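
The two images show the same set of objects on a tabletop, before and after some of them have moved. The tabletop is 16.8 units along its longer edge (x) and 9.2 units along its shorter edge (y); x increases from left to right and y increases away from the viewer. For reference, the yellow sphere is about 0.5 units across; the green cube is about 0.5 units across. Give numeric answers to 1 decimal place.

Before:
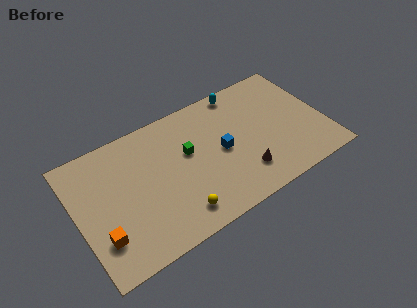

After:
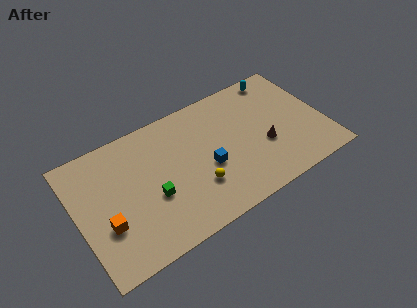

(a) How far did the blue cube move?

1.3

The blue cube was near (9.8, 4.5) before and (8.7, 3.8) after, so it travelled √(1.1² + 0.7²) ≈ 1.3 units.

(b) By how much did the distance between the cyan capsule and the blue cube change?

+3.0

They were about 4.2 units apart before and 7.2 after — 3.0 units further apart.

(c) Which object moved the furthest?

the green cube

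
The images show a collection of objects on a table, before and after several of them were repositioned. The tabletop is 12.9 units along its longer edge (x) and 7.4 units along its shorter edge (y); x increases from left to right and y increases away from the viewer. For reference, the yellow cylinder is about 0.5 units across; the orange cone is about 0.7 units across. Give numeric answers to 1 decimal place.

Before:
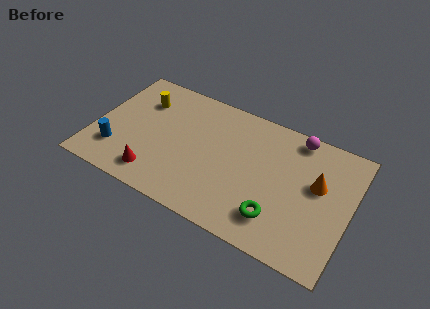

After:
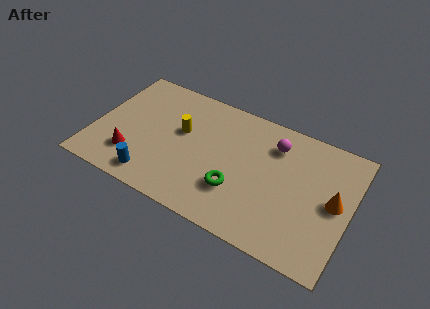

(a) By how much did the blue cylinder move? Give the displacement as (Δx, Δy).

(2.0, -0.8)

The blue cylinder started near (1.3, 1.9) and ended near (3.3, 1.1).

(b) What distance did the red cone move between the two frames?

1.4

The red cone moved from about (3.4, 1.3) to (2.1, 1.9), a distance of √(1.3² + 0.6²) ≈ 1.4.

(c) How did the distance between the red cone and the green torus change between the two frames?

-0.8

They were about 6.1 units apart before and 5.3 after — 0.8 units closer together.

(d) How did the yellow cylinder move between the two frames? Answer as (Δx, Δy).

(2.2, -1.0)

The yellow cylinder started near (2.1, 5.4) and ended near (4.3, 4.4).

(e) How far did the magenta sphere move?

1.3

The magenta sphere was near (9.9, 6.6) before and (8.9, 5.7) after, so it travelled √(1.0² + 0.9²) ≈ 1.3 units.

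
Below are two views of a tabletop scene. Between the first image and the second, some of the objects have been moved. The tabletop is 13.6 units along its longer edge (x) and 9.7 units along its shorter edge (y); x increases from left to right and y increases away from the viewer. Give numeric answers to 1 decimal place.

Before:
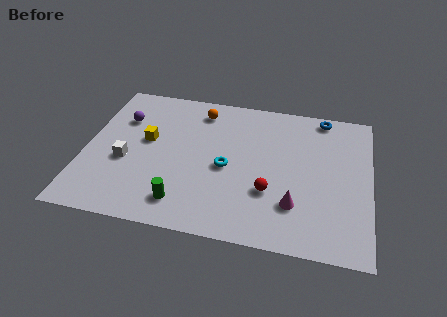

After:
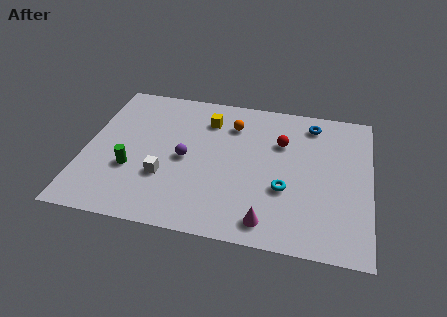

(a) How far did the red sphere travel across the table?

3.4

From (8.9, 3.2) to (9.3, 6.6), the red sphere covered √(0.4² + 3.4²) ≈ 3.4 units.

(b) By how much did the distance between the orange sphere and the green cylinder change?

-0.3

Before: roughly 6.4 units apart; after: 6.1. That's 0.3 units closer together.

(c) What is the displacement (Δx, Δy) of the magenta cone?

(-1.2, -1.3)

The magenta cone started near (10.1, 2.6) and ended near (8.9, 1.3).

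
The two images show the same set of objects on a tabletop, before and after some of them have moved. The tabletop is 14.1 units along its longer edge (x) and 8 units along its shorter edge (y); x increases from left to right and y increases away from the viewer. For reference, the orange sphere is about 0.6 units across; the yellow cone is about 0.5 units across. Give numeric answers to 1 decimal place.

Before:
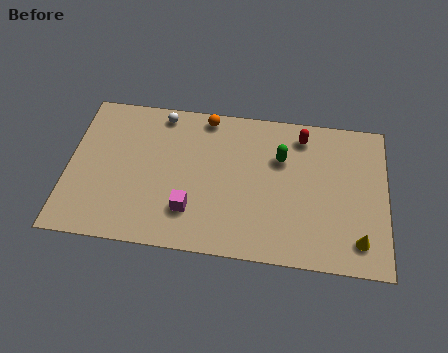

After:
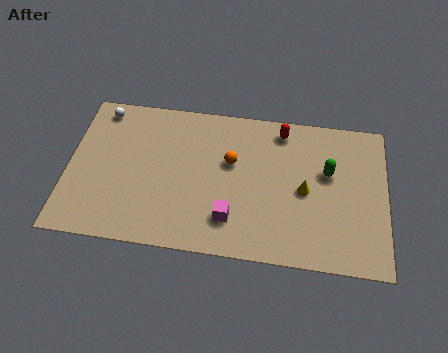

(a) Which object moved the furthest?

the yellow cone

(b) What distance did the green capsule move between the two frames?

2.2

The green capsule moved from about (9.4, 5.4) to (11.5, 4.9), a distance of √(2.1² + 0.5²) ≈ 2.2.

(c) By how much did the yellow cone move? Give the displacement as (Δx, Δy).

(-2.4, 2.3)

The yellow cone was at about (12.9, 1.5) and moved to about (10.5, 3.8).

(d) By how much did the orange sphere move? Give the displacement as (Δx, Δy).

(1.2, -2.3)

The orange sphere was at about (6.0, 7.2) and moved to about (7.2, 4.9).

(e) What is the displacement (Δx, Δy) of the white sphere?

(-2.7, -0.1)

The white sphere was at about (4.0, 7.1) and moved to about (1.3, 7.0).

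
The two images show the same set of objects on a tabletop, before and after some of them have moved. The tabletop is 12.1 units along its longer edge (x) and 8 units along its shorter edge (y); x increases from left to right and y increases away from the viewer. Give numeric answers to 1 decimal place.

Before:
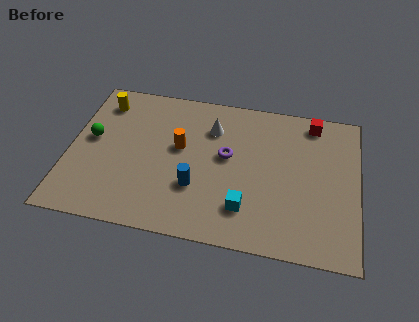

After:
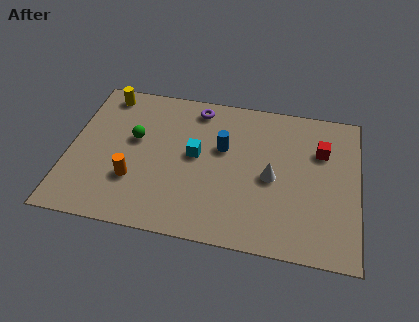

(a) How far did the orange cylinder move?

2.8

The orange cylinder moved from about (4.6, 4.6) to (2.8, 2.5), a distance of √(1.8² + 2.1²) ≈ 2.8.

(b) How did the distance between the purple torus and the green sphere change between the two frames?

-2.4

The distance was about 5.7 in the first image and 3.3 in the second, so they moved 2.4 units closer together.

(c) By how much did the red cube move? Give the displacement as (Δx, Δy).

(0.4, -1.5)

From the two frames, the red cube sits at roughly (10.1, 7.0) before and (10.5, 5.5) after.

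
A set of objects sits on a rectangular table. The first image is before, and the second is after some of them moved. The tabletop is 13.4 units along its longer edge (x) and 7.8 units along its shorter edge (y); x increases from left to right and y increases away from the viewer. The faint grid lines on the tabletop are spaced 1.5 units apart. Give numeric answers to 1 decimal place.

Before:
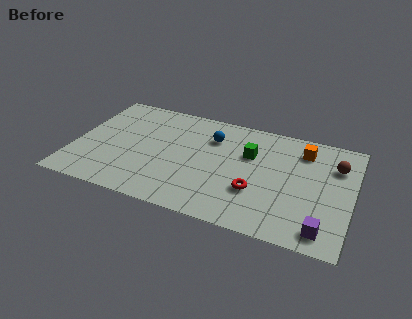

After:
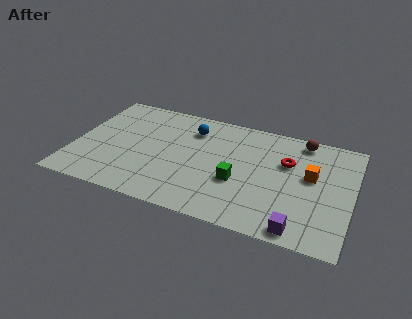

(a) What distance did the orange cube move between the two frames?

1.8

The orange cube moved from about (10.9, 6.2) to (11.4, 4.5), a distance of √(0.5² + 1.7²) ≈ 1.8.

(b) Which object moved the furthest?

the red torus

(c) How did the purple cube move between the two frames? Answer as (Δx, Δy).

(-1.1, -0.3)

From the two frames, the purple cube sits at roughly (12.2, 1.1) before and (11.1, 0.8) after.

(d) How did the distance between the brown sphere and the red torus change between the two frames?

-2.8

They were about 4.7 units apart before and 1.9 after — 2.8 units closer together.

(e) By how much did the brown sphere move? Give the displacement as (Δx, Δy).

(-1.7, 1.3)

The brown sphere was at about (12.5, 5.6) and moved to about (10.8, 6.9).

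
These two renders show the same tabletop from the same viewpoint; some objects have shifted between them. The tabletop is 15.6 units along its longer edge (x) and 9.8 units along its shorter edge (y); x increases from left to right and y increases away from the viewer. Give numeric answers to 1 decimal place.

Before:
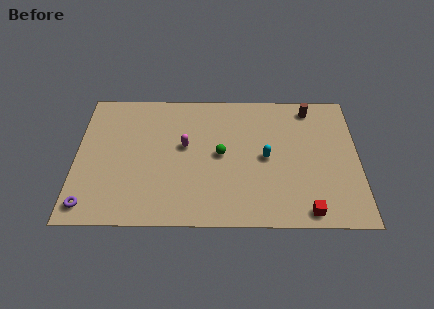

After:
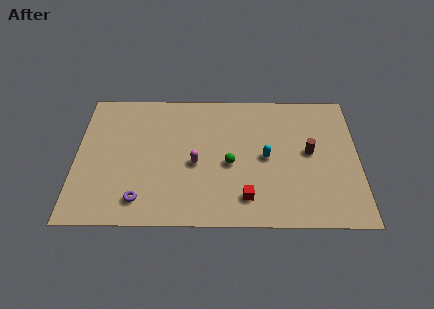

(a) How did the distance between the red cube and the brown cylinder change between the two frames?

-2.7

Before: roughly 7.5 units apart; after: 4.8. That's 2.7 units closer together.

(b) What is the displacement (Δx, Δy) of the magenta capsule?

(0.6, -1.3)

From the two frames, the magenta capsule sits at roughly (6.0, 5.6) before and (6.6, 4.3) after.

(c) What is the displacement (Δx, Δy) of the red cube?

(-3.3, 0.9)

The red cube was at about (12.7, 1.0) and moved to about (9.4, 1.9).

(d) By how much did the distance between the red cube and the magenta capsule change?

-4.4

They were about 8.1 units apart before and 3.7 after — 4.4 units closer together.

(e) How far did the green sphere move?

0.9

The green sphere was near (8.0, 5.0) before and (8.5, 4.3) after, so it travelled √(0.5² + 0.7²) ≈ 0.9 units.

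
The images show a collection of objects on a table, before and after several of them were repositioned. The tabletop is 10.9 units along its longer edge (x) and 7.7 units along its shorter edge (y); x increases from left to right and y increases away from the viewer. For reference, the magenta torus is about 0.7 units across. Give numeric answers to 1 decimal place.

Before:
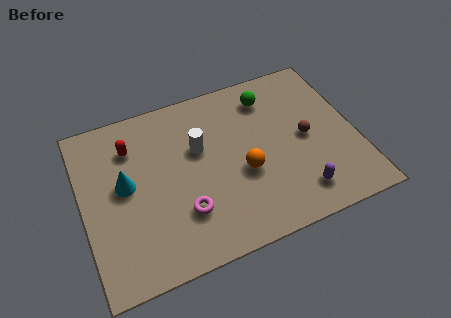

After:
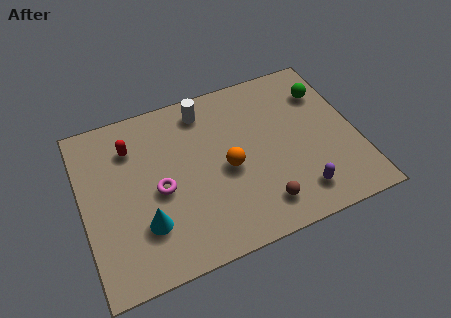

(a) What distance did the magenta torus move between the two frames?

1.5

The magenta torus moved from about (3.8, 2.2) to (3.0, 3.5), a distance of √(0.8² + 1.3²) ≈ 1.5.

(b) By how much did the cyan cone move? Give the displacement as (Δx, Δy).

(0.6, -2.0)

The cyan cone started near (1.7, 4.2) and ended near (2.3, 2.2).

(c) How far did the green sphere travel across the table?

2.3

The green sphere moved from about (7.7, 6.2) to (9.9, 5.7), a distance of √(2.2² + 0.5²) ≈ 2.3.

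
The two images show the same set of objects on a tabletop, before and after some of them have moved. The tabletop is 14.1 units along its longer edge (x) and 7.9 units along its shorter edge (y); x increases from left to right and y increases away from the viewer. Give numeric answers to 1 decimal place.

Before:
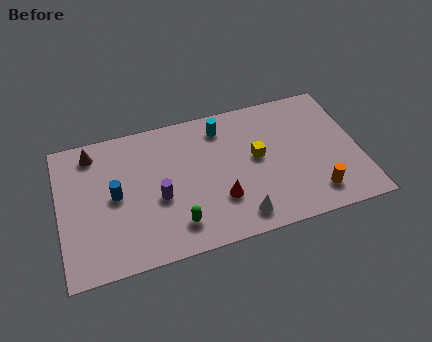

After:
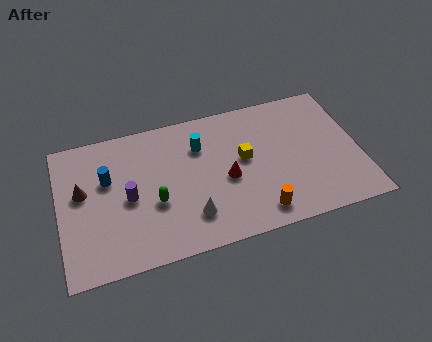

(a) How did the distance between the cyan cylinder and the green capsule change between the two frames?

-2.0

The distance was about 5.5 in the first image and 3.5 in the second, so they moved 2.0 units closer together.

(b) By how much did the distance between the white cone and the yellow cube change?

+0.4

They were about 3.3 units apart before and 3.7 after — 0.4 units further apart.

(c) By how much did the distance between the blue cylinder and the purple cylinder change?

-0.5

They were about 2.1 units apart before and 1.6 after — 0.5 units closer together.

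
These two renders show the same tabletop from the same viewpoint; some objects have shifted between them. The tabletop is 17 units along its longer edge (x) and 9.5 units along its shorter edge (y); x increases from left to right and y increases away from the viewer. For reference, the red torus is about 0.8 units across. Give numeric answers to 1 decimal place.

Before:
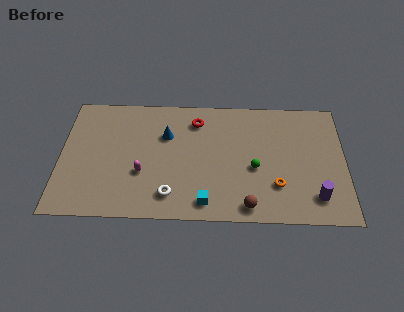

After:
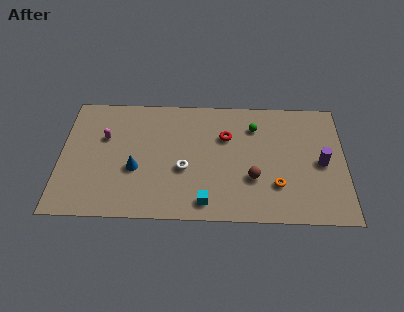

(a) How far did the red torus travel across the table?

2.2

The red torus was near (8.1, 7.6) before and (9.9, 6.4) after, so it travelled √(1.8² + 1.2²) ≈ 2.2 units.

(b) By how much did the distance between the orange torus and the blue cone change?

+0.9

They were about 7.6 units apart before and 8.5 after — 0.9 units further apart.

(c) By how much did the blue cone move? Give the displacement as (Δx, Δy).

(-1.8, -2.7)

The blue cone started near (6.3, 6.4) and ended near (4.5, 3.7).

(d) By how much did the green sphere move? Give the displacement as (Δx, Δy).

(0.0, 3.2)

The green sphere was at about (11.6, 4.0) and moved to about (11.6, 7.2).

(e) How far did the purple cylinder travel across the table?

2.6

From (15.2, 1.9) to (15.6, 4.5), the purple cylinder covered √(0.4² + 2.6²) ≈ 2.6 units.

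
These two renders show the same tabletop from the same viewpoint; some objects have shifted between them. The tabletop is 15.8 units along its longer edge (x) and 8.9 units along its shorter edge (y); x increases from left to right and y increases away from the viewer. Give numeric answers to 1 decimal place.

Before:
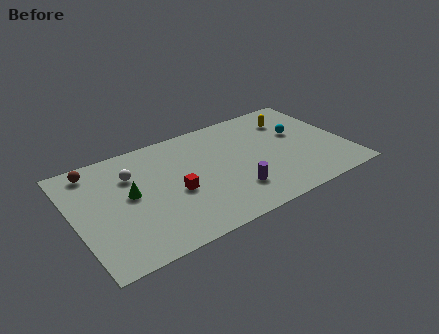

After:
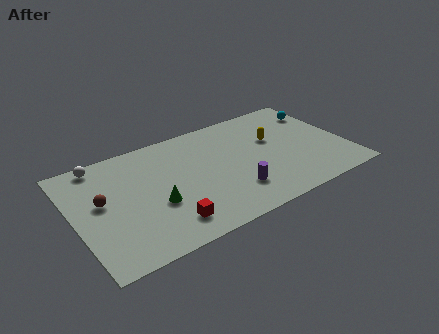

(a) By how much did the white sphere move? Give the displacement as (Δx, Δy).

(-1.6, 1.7)

From the two frames, the white sphere sits at roughly (3.5, 6.3) before and (1.9, 8.0) after.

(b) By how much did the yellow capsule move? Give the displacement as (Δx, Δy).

(-1.3, -1.3)

The yellow capsule started near (13.1, 6.8) and ended near (11.8, 5.5).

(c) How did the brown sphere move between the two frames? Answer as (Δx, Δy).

(0.1, -2.7)

The brown sphere started near (1.5, 7.7) and ended near (1.6, 5.0).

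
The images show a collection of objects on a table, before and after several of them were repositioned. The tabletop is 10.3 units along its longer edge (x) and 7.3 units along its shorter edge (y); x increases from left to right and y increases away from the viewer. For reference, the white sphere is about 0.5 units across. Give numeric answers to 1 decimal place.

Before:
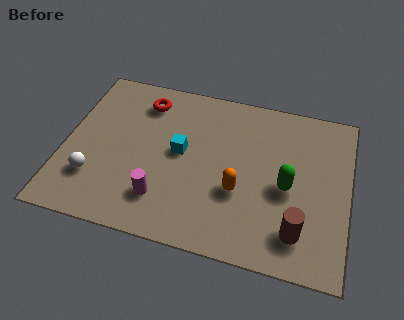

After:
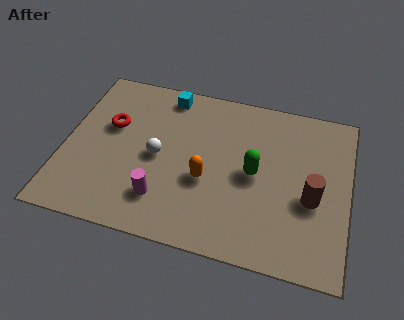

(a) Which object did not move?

the magenta cylinder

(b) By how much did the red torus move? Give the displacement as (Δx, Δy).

(-1.1, -1.4)

From the two frames, the red torus sits at roughly (2.7, 5.9) before and (1.6, 4.5) after.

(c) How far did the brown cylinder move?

1.6

From (8.6, 1.5) to (9.0, 3.0), the brown cylinder covered √(0.4² + 1.5²) ≈ 1.6 units.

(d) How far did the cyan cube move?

2.6

From (4.2, 3.9) to (3.5, 6.4), the cyan cube covered √(0.7² + 2.5²) ≈ 2.6 units.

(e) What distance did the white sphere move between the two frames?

2.7

The white sphere moved from about (1.2, 2.0) to (3.4, 3.5), a distance of √(2.2² + 1.5²) ≈ 2.7.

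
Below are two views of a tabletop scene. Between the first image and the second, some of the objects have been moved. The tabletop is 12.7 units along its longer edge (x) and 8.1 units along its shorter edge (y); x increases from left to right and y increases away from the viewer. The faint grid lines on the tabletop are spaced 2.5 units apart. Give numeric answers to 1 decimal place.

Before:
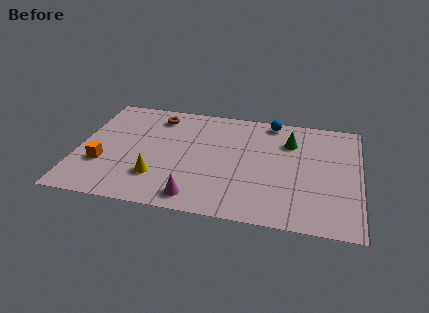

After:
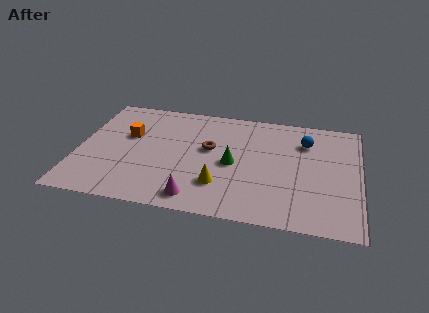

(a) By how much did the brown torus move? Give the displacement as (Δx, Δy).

(2.5, -2.0)

The brown torus was at about (3.4, 6.7) and moved to about (5.9, 4.7).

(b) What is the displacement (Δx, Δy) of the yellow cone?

(2.8, 0.0)

The yellow cone started near (3.7, 2.2) and ended near (6.5, 2.2).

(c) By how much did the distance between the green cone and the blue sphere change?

+2.2

The distance was about 1.7 in the first image and 3.9 in the second, so they moved 2.2 units further apart.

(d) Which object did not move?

the magenta cone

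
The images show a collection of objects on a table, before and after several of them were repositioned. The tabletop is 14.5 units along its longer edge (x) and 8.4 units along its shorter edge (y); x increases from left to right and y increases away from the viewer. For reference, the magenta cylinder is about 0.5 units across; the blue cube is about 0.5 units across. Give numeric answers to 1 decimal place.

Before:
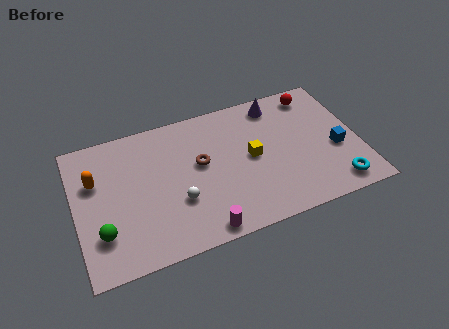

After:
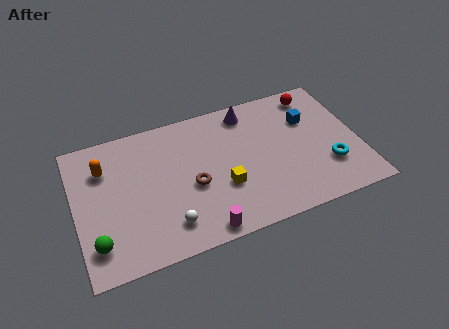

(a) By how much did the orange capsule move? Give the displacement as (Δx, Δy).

(0.5, 0.6)

From the two frames, the orange capsule sits at roughly (1.1, 5.5) before and (1.6, 6.1) after.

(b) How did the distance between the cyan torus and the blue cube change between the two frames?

+1.1

They were about 2.2 units apart before and 3.3 after — 1.1 units further apart.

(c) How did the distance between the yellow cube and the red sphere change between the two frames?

+2.1

Before: roughly 4.6 units apart; after: 6.7. That's 2.1 units further apart.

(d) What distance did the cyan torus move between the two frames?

1.3

From (13.0, 1.2) to (12.8, 2.5), the cyan torus covered √(0.2² + 1.3²) ≈ 1.3 units.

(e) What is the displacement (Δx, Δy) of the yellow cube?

(-1.6, -1.3)

From the two frames, the yellow cube sits at roughly (9.0, 4.3) before and (7.4, 3.0) after.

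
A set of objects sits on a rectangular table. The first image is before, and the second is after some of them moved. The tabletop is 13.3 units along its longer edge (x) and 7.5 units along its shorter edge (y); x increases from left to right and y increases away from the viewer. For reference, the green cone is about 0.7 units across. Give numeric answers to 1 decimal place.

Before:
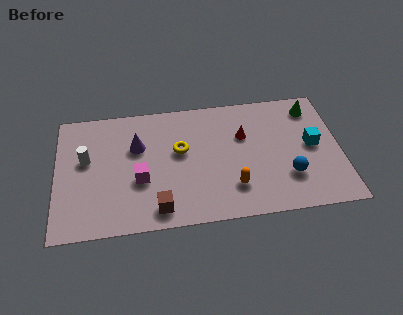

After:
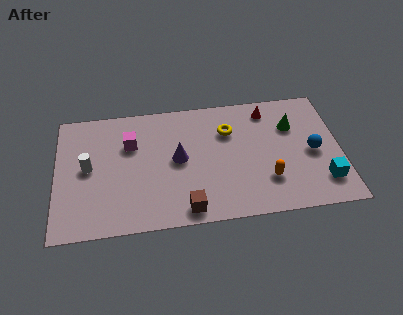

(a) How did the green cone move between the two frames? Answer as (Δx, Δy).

(-1.0, -1.0)

The green cone started near (12.1, 6.2) and ended near (11.1, 5.2).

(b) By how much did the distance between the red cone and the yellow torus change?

-0.9

Before: roughly 3.0 units apart; after: 2.1. That's 0.9 units closer together.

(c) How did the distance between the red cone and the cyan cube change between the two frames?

+1.8

They were about 3.4 units apart before and 5.2 after — 1.8 units further apart.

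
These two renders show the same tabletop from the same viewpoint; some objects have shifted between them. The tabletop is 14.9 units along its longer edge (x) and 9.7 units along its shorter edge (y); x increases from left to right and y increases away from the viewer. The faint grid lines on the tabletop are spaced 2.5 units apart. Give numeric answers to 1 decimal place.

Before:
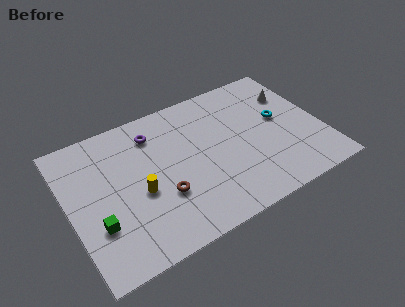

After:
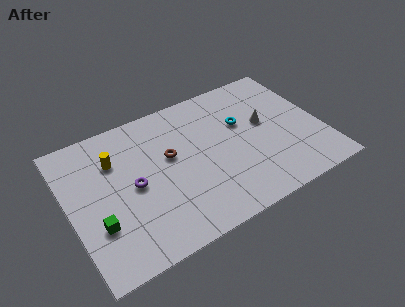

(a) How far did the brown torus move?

2.5

The brown torus was near (5.2, 3.3) before and (6.0, 5.7) after, so it travelled √(0.8² + 2.4²) ≈ 2.5 units.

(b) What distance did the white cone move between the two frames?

2.4

The white cone was near (13.6, 6.9) before and (11.7, 5.5) after, so it travelled √(1.9² + 1.4²) ≈ 2.4 units.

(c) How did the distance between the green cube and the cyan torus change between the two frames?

-1.9

Before: roughly 11.4 units apart; after: 9.5. That's 1.9 units closer together.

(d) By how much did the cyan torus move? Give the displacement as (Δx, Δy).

(-2.2, 0.7)

The cyan torus was at about (12.6, 5.4) and moved to about (10.4, 6.1).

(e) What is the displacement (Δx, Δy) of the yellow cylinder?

(-1.1, 2.8)

The yellow cylinder was at about (4.0, 4.1) and moved to about (2.9, 6.9).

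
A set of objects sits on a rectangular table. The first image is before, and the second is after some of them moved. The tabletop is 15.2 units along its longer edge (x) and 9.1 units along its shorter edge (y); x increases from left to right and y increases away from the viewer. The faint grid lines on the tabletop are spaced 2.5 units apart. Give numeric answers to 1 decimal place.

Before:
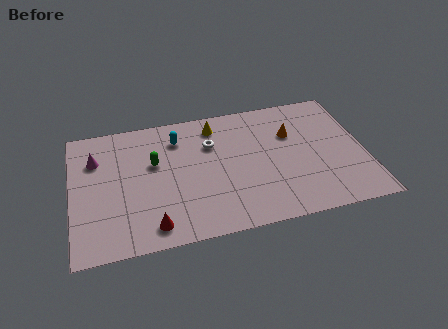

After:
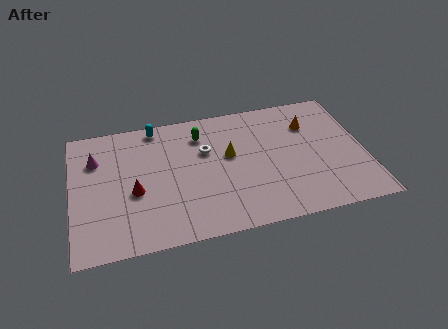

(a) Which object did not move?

the magenta cone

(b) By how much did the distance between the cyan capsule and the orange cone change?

+2.2

Before: roughly 6.0 units apart; after: 8.2. That's 2.2 units further apart.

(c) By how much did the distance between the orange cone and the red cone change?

+0.8

Before: roughly 8.9 units apart; after: 9.7. That's 0.8 units further apart.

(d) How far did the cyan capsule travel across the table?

1.6

The cyan capsule was near (5.6, 7.1) before and (4.5, 8.2) after, so it travelled √(1.1² + 1.1²) ≈ 1.6 units.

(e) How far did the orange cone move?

1.1

The orange cone moved from about (11.5, 6.1) to (12.5, 6.6), a distance of √(1.0² + 0.5²) ≈ 1.1.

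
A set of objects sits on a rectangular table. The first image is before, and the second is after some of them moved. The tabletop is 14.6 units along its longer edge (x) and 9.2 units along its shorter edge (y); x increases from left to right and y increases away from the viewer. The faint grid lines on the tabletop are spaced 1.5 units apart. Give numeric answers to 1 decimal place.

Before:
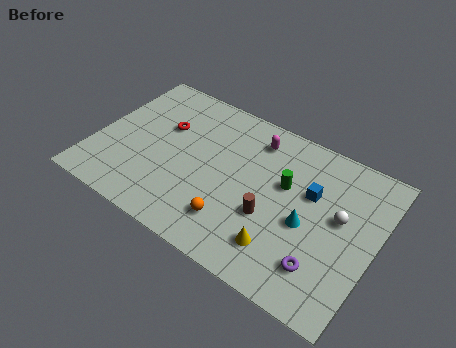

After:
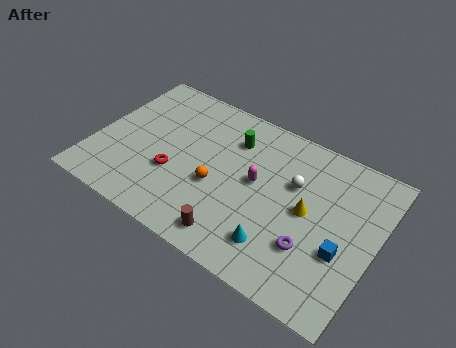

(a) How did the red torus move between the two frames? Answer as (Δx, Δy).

(1.0, -2.6)

The red torus was at about (3.3, 5.9) and moved to about (4.3, 3.3).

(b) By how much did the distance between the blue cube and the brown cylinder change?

+2.7

The distance was about 2.9 in the first image and 5.6 in the second, so they moved 2.7 units further apart.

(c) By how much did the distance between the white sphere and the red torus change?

-3.0

The distance was about 9.4 in the first image and 6.4 in the second, so they moved 3.0 units closer together.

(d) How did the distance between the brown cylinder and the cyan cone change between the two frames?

+0.3

The distance was about 1.9 in the first image and 2.2 in the second, so they moved 0.3 units further apart.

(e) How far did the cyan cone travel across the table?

2.3

From (11.2, 4.0) to (10.0, 2.0), the cyan cone covered √(1.2² + 2.0²) ≈ 2.3 units.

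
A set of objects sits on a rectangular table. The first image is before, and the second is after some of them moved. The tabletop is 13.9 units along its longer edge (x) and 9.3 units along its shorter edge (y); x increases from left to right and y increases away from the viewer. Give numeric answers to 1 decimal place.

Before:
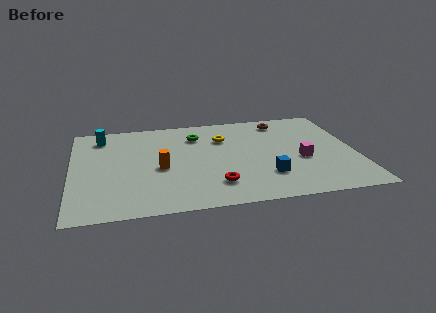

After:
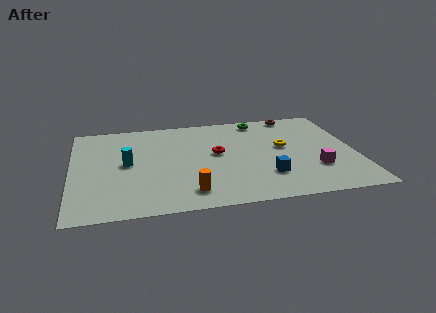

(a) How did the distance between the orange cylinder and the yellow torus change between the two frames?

+1.9

They were about 4.1 units apart before and 6.0 after — 1.9 units further apart.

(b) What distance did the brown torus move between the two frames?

0.9

From (10.5, 7.9) to (11.2, 8.5), the brown torus covered √(0.7² + 0.6²) ≈ 0.9 units.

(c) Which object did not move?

the blue cube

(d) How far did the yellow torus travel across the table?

3.2

From (7.5, 6.6) to (10.4, 5.2), the yellow torus covered √(2.9² + 1.4²) ≈ 3.2 units.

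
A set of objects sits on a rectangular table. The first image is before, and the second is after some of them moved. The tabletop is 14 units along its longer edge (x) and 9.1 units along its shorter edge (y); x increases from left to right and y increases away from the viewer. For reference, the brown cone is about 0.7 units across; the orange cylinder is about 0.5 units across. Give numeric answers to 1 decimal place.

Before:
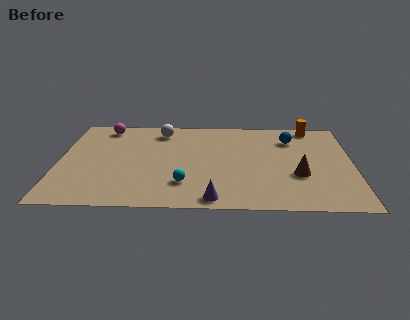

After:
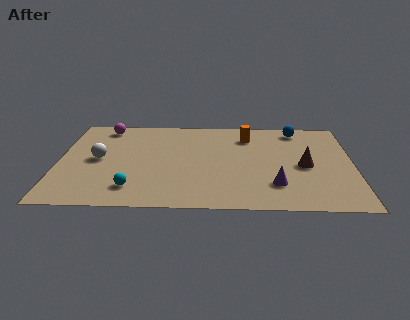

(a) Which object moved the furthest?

the white sphere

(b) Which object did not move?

the magenta sphere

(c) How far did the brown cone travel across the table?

0.9

The brown cone was near (11.4, 3.3) before and (11.7, 4.2) after, so it travelled √(0.3² + 0.9²) ≈ 0.9 units.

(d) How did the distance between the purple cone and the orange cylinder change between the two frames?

-3.7

The distance was about 8.7 in the first image and 5.0 in the second, so they moved 3.7 units closer together.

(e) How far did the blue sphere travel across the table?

1.0

The blue sphere was near (11.1, 6.9) before and (11.4, 7.9) after, so it travelled √(0.3² + 1.0²) ≈ 1.0 units.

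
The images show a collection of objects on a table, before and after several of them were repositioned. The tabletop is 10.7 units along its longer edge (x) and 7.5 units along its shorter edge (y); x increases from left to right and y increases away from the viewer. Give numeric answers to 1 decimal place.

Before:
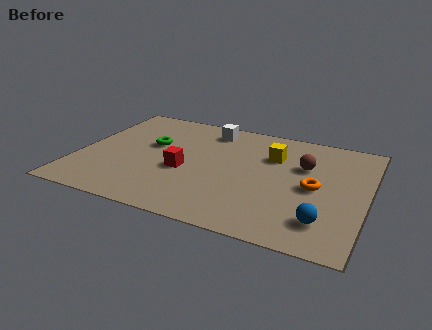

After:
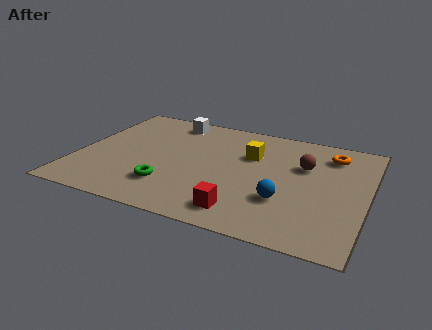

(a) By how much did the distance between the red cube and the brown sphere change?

-0.5

The distance was about 4.7 in the first image and 4.2 in the second, so they moved 0.5 units closer together.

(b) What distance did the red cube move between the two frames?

3.1

The red cube moved from about (4.0, 3.1) to (6.4, 1.2), a distance of √(2.4² + 1.9²) ≈ 3.1.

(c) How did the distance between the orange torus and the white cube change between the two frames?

+1.1

The distance was about 5.0 in the first image and 6.1 in the second, so they moved 1.1 units further apart.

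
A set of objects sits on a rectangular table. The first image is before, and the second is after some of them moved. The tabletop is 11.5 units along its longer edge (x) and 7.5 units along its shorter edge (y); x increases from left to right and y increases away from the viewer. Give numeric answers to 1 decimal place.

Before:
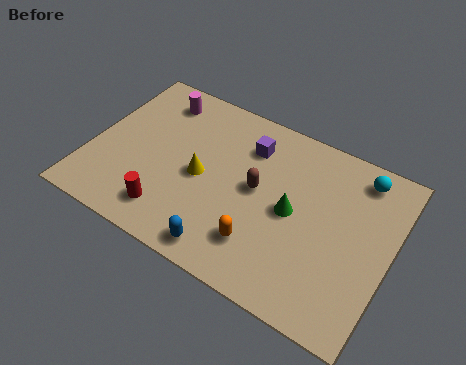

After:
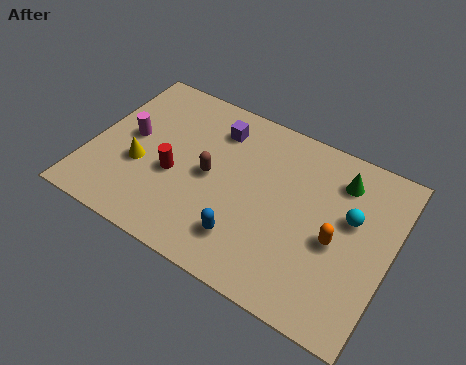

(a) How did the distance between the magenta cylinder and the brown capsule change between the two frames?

-1.6

The distance was about 4.8 in the first image and 3.2 in the second, so they moved 1.6 units closer together.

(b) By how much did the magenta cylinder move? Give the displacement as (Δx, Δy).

(-0.7, -2.2)

From the two frames, the magenta cylinder sits at roughly (2.1, 6.2) before and (1.4, 4.0) after.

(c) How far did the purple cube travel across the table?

1.3

From (5.8, 5.7) to (4.5, 5.9), the purple cube covered √(1.3² + 0.2²) ≈ 1.3 units.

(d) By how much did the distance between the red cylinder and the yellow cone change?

-1.0

The distance was about 2.3 in the first image and 1.3 in the second, so they moved 1.0 units closer together.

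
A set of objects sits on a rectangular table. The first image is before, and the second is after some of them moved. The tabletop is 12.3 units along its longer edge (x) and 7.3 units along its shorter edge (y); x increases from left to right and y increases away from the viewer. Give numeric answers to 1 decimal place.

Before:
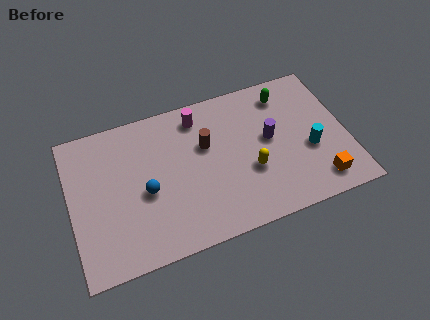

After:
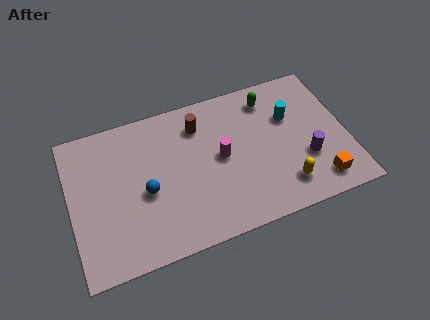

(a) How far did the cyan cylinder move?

2.0

From (10.6, 2.9) to (9.9, 4.8), the cyan cylinder covered √(0.7² + 1.9²) ≈ 2.0 units.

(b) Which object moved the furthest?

the magenta cylinder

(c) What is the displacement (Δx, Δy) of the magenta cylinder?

(0.8, -2.3)

The magenta cylinder started near (5.9, 6.1) and ended near (6.7, 3.8).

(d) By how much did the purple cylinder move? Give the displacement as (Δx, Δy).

(1.5, -1.5)

The purple cylinder was at about (8.9, 4.0) and moved to about (10.4, 2.5).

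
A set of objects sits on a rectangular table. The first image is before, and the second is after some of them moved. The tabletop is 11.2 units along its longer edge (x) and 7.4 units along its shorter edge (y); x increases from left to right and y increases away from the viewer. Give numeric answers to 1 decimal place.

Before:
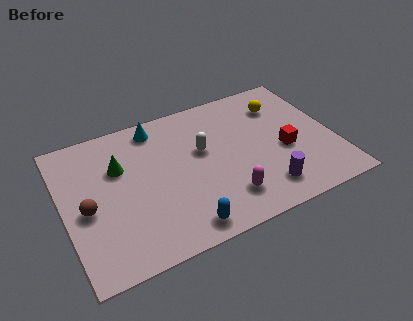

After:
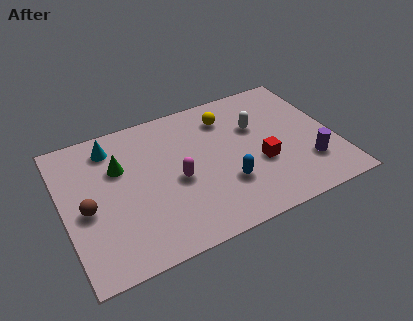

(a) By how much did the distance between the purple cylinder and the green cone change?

+1.4

They were about 6.6 units apart before and 8.0 after — 1.4 units further apart.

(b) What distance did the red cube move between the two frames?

1.1

The red cube moved from about (9.1, 3.1) to (8.0, 2.8), a distance of √(1.1² + 0.3²) ≈ 1.1.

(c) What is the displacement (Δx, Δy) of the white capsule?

(2.3, 0.4)

The white capsule started near (5.8, 4.4) and ended near (8.1, 4.8).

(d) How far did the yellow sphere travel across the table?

2.3

From (9.3, 5.6) to (7.0, 5.8), the yellow sphere covered √(2.3² + 0.2²) ≈ 2.3 units.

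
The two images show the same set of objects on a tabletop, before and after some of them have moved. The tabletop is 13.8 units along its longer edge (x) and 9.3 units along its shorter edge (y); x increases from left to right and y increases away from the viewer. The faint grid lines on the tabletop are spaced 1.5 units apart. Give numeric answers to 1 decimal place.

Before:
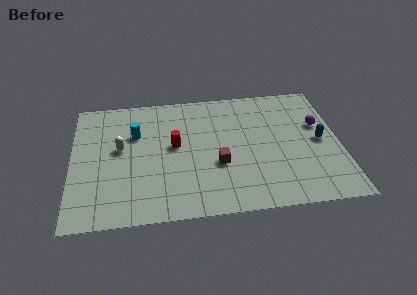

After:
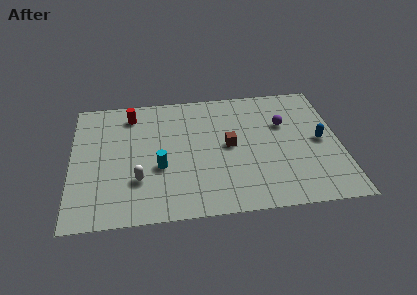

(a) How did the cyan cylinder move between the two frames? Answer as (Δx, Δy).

(1.2, -2.6)

The cyan cylinder was at about (3.3, 6.2) and moved to about (4.5, 3.6).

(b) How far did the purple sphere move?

1.8

The purple sphere moved from about (12.8, 5.8) to (11.0, 6.1), a distance of √(1.8² + 0.3²) ≈ 1.8.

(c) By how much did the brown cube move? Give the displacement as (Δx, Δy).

(0.6, 1.3)

The brown cube was at about (7.5, 3.5) and moved to about (8.1, 4.8).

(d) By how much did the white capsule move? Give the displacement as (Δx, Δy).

(0.9, -2.4)

The white capsule was at about (2.5, 5.2) and moved to about (3.4, 2.8).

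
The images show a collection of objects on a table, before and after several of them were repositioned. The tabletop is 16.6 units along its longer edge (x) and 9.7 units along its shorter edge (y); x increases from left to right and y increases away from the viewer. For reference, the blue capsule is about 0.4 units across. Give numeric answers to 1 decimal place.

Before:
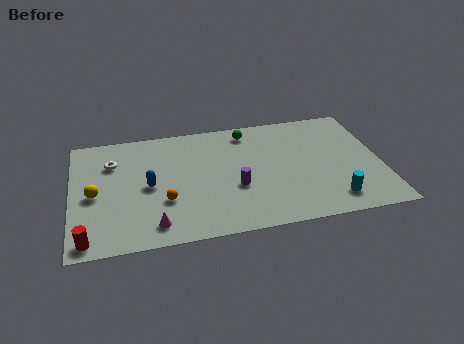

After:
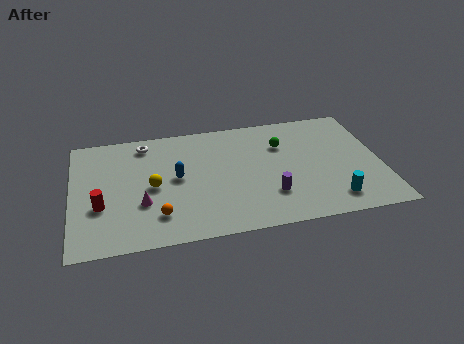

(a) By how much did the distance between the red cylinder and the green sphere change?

-1.0

They were about 11.4 units apart before and 10.4 after — 1.0 units closer together.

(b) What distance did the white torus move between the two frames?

2.2

The white torus was near (2.2, 7.0) before and (4.0, 8.3) after, so it travelled √(1.8² + 1.3²) ≈ 2.2 units.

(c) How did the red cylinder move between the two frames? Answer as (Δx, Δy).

(0.7, 2.5)

The red cylinder was at about (0.8, 1.0) and moved to about (1.5, 3.5).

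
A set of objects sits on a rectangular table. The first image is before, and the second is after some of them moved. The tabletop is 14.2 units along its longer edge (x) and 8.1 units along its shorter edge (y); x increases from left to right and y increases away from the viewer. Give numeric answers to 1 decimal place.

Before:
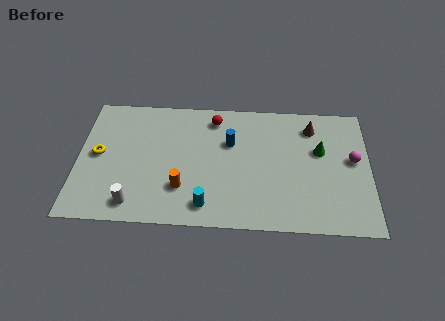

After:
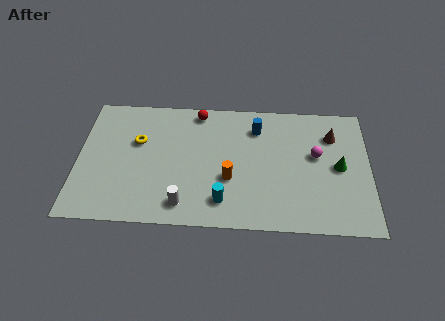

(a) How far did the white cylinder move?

2.4

The white cylinder was near (2.8, 1.2) before and (5.2, 1.3) after, so it travelled √(2.4² + 0.1²) ≈ 2.4 units.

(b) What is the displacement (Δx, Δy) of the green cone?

(0.9, -1.0)

The green cone was at about (11.8, 5.0) and moved to about (12.7, 4.0).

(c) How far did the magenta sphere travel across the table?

1.8

The magenta sphere was near (13.4, 4.5) before and (11.6, 4.7) after, so it travelled √(1.8² + 0.2²) ≈ 1.8 units.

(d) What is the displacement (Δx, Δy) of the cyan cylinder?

(0.8, 0.3)

The cyan cylinder was at about (6.3, 1.3) and moved to about (7.1, 1.6).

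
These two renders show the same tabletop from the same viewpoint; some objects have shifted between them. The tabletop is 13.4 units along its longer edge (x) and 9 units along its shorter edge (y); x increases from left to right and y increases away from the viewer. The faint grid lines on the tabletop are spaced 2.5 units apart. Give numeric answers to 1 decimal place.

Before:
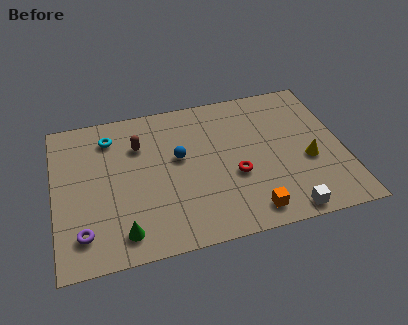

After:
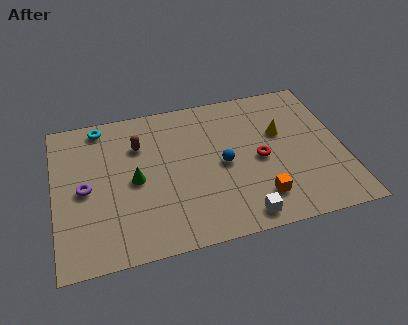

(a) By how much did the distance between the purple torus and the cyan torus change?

-1.8

Before: roughly 5.6 units apart; after: 3.8. That's 1.8 units closer together.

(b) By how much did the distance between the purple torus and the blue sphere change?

+0.7

Before: roughly 5.7 units apart; after: 6.4. That's 0.7 units further apart.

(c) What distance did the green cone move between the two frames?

3.0

The green cone was near (3.0, 1.4) before and (3.7, 4.3) after, so it travelled √(0.7² + 2.9²) ≈ 3.0 units.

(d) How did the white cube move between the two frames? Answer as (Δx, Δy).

(-2.0, 0.2)

The white cube was at about (10.4, 0.8) and moved to about (8.4, 1.0).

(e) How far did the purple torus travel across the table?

2.5

The purple torus was near (1.2, 1.8) before and (1.4, 4.3) after, so it travelled √(0.2² + 2.5²) ≈ 2.5 units.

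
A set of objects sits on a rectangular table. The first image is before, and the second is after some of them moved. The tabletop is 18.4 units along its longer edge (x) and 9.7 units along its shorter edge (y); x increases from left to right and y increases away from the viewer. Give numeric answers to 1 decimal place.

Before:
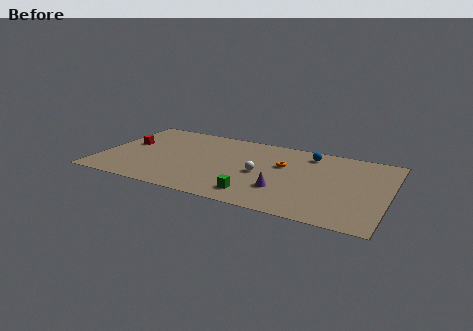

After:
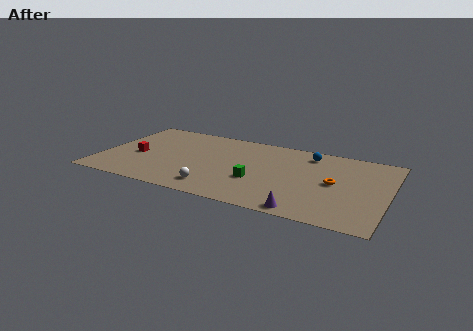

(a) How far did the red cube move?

1.6

From (1.5, 5.6) to (2.3, 4.2), the red cube covered √(0.8² + 1.4²) ≈ 1.6 units.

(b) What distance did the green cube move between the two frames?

1.8

The green cube moved from about (10.3, 1.7) to (10.2, 3.5), a distance of √(0.1² + 1.8²) ≈ 1.8.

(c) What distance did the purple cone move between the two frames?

2.6

The purple cone moved from about (11.9, 2.9) to (13.5, 0.9), a distance of √(1.6² + 2.0²) ≈ 2.6.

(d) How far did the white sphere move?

3.8

The white sphere was near (10.3, 4.5) before and (7.7, 1.7) after, so it travelled √(2.6² + 2.8²) ≈ 3.8 units.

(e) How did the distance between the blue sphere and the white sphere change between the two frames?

+3.8

Before: roughly 4.6 units apart; after: 8.4. That's 3.8 units further apart.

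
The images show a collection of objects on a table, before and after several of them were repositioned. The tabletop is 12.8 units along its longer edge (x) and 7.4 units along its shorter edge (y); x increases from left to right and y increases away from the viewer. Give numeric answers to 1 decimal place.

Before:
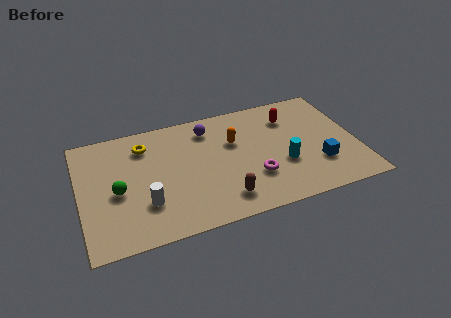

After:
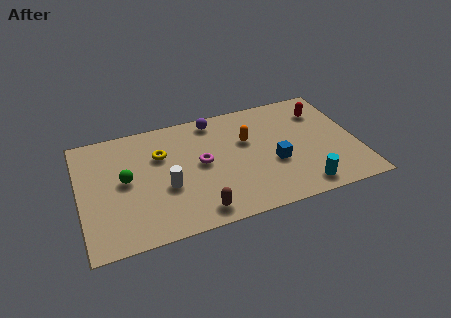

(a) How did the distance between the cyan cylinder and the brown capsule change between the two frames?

+1.6

The distance was about 3.2 in the first image and 4.8 in the second, so they moved 1.6 units further apart.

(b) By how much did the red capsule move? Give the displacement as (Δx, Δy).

(1.5, 0.0)

The red capsule was at about (9.9, 5.6) and moved to about (11.4, 5.6).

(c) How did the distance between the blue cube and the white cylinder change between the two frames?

-3.0

They were about 8.0 units apart before and 5.0 after — 3.0 units closer together.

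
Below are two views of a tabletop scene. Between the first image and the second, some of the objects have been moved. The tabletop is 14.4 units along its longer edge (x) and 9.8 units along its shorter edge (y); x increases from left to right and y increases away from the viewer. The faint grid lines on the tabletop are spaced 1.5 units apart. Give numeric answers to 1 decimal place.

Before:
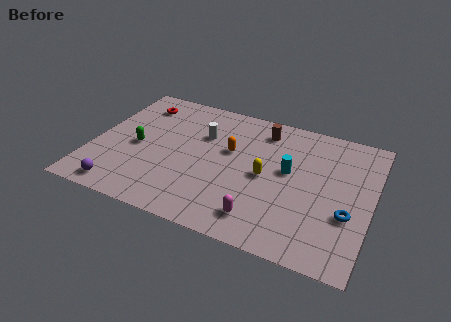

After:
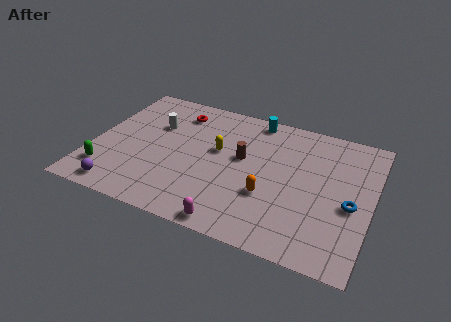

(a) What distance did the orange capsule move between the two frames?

3.4

The orange capsule was near (7.0, 5.9) before and (9.3, 3.4) after, so it travelled √(2.3² + 2.5²) ≈ 3.4 units.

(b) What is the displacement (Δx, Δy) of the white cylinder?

(-2.5, -0.1)

The white cylinder was at about (5.5, 6.6) and moved to about (3.0, 6.5).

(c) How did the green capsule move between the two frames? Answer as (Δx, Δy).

(-1.3, -2.4)

From the two frames, the green capsule sits at roughly (2.3, 4.5) before and (1.0, 2.1) after.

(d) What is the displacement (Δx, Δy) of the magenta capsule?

(-1.3, -0.9)

The magenta capsule was at about (9.1, 1.7) and moved to about (7.8, 0.8).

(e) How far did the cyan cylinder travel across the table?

3.9

From (10.1, 5.5) to (8.0, 8.8), the cyan cylinder covered √(2.1² + 3.3²) ≈ 3.9 units.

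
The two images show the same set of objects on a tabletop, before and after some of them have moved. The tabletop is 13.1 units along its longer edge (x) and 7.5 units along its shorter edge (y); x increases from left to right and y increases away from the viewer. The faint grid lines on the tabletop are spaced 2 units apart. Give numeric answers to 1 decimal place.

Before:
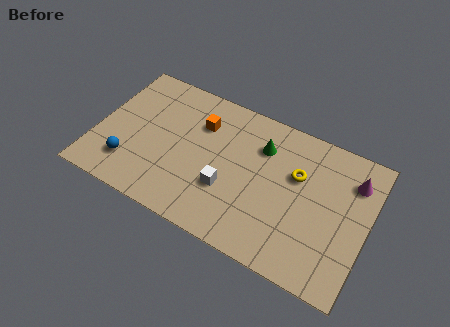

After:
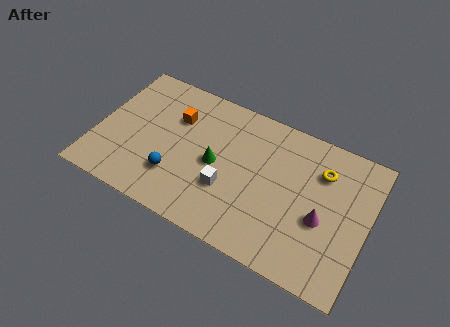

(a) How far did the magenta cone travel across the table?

2.9

From (12.2, 5.7) to (11.0, 3.1), the magenta cone covered √(1.2² + 2.6²) ≈ 2.9 units.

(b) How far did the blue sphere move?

2.2

The blue sphere moved from about (1.8, 1.8) to (4.0, 2.1), a distance of √(2.2² + 0.3²) ≈ 2.2.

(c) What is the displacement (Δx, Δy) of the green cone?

(-2.0, -1.9)

The green cone started near (7.8, 5.5) and ended near (5.8, 3.6).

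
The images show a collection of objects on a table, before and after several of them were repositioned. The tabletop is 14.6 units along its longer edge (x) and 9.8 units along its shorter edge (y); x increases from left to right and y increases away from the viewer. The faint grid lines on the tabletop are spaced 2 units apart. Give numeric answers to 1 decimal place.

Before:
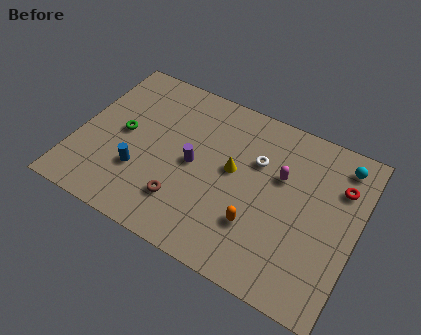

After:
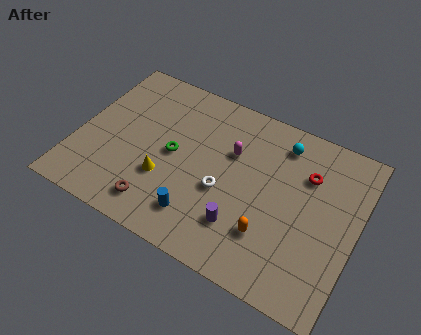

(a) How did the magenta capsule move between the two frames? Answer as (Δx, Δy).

(-2.6, 0.2)

From the two frames, the magenta capsule sits at roughly (10.5, 6.2) before and (7.9, 6.4) after.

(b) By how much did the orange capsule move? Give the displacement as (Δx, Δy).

(0.7, -0.2)

From the two frames, the orange capsule sits at roughly (9.7, 2.9) before and (10.4, 2.7) after.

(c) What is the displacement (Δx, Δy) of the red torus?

(-1.7, -0.1)

The red torus was at about (13.5, 7.0) and moved to about (11.8, 6.9).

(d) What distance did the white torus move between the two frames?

2.9

The white torus was near (9.2, 6.5) before and (7.8, 4.0) after, so it travelled √(1.4² + 2.5²) ≈ 2.9 units.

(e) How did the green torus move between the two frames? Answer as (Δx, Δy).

(2.7, -0.1)

From the two frames, the green torus sits at roughly (2.3, 5.0) before and (5.0, 4.9) after.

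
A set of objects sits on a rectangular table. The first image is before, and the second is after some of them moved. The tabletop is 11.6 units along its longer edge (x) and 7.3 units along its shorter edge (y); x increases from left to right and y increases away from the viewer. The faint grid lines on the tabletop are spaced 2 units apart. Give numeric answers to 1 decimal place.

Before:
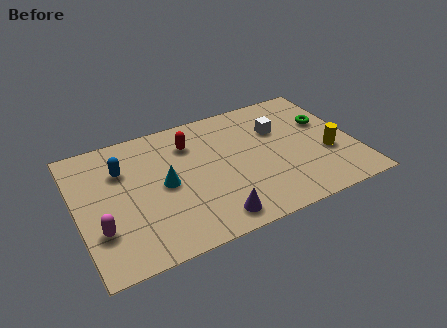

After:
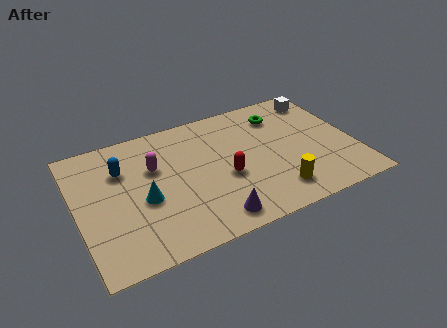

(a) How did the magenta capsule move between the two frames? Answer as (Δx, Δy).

(2.5, 2.5)

The magenta capsule was at about (0.8, 2.2) and moved to about (3.3, 4.7).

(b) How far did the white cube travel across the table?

2.3

The white cube was near (8.6, 4.9) before and (10.6, 6.1) after, so it travelled √(2.0² + 1.2²) ≈ 2.3 units.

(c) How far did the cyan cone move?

1.0

The cyan cone was near (3.6, 3.6) before and (2.7, 3.1) after, so it travelled √(0.9² + 0.5²) ≈ 1.0 units.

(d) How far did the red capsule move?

2.8

The red capsule was near (4.9, 5.5) before and (6.1, 3.0) after, so it travelled √(1.2² + 2.5²) ≈ 2.8 units.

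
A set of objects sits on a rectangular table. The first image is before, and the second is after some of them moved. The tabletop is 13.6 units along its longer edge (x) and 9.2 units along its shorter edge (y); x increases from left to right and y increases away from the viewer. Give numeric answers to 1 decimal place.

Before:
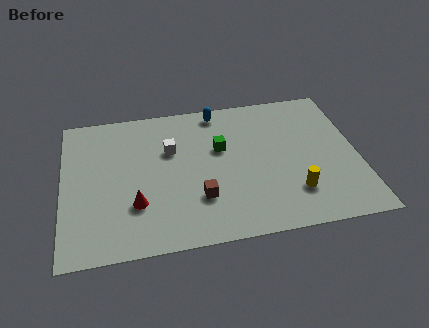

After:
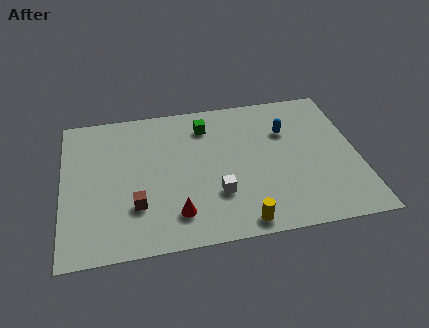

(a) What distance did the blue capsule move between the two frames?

3.6

The blue capsule was near (7.3, 8.2) before and (10.4, 6.3) after, so it travelled √(3.1² + 1.9²) ≈ 3.6 units.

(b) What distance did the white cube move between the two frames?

3.8

The white cube was near (5.0, 6.0) before and (7.0, 2.8) after, so it travelled √(2.0² + 3.2²) ≈ 3.8 units.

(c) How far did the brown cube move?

2.9

The brown cube moved from about (6.2, 2.7) to (3.3, 2.7), a distance of √(2.9² + 0.0²) ≈ 2.9.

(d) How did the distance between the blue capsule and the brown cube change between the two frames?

+2.4

They were about 5.6 units apart before and 8.0 after — 2.4 units further apart.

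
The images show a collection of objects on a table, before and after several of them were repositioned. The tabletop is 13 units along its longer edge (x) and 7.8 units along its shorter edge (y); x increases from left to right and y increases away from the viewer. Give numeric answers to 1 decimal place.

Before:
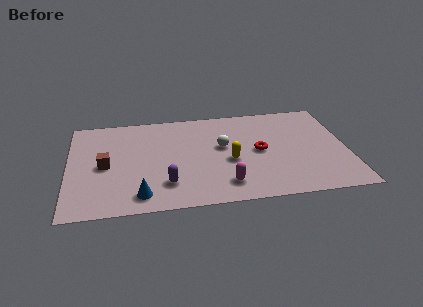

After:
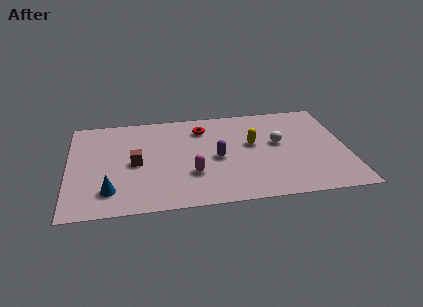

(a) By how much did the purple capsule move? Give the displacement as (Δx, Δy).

(2.4, 1.7)

From the two frames, the purple capsule sits at roughly (4.5, 1.9) before and (6.9, 3.6) after.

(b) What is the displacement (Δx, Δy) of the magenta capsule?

(-1.5, 1.0)

The magenta capsule started near (7.2, 1.5) and ended near (5.7, 2.5).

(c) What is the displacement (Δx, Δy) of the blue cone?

(-1.4, 0.5)

The blue cone started near (3.3, 1.2) and ended near (1.9, 1.7).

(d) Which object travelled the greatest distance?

the red torus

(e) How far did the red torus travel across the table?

3.4

The red torus moved from about (8.9, 3.9) to (6.3, 6.1), a distance of √(2.6² + 2.2²) ≈ 3.4.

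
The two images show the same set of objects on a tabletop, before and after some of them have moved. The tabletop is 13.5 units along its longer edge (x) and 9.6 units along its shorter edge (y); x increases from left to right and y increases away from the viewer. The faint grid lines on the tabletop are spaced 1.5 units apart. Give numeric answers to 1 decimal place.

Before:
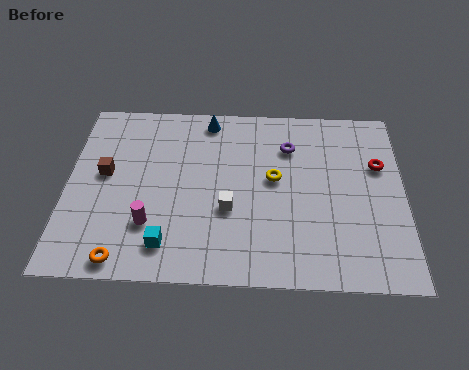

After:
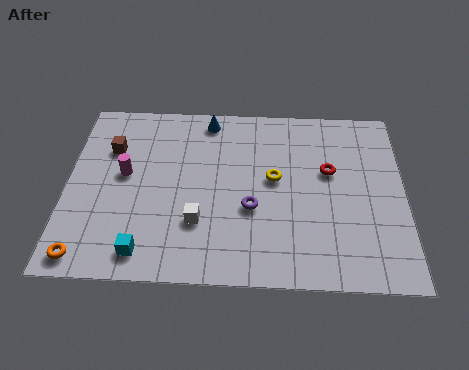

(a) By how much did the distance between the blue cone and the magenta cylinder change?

-1.6

Before: roughly 6.2 units apart; after: 4.6. That's 1.6 units closer together.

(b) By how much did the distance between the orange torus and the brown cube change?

+1.3

The distance was about 4.5 in the first image and 5.8 in the second, so they moved 1.3 units further apart.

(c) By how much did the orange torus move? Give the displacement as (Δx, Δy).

(-1.5, 0.1)

The orange torus started near (2.4, 0.9) and ended near (0.9, 1.0).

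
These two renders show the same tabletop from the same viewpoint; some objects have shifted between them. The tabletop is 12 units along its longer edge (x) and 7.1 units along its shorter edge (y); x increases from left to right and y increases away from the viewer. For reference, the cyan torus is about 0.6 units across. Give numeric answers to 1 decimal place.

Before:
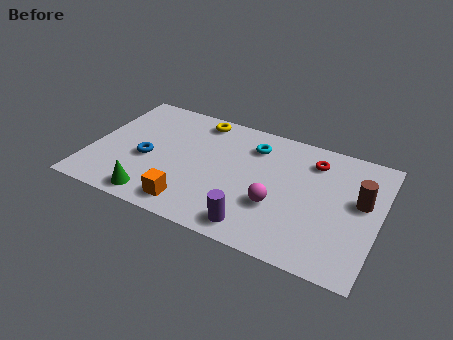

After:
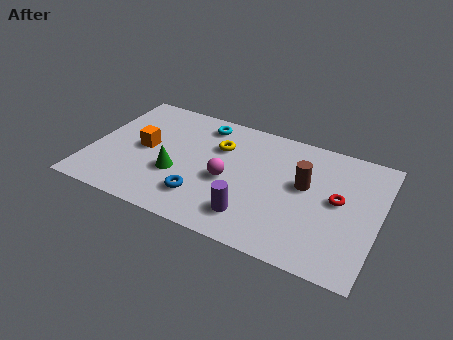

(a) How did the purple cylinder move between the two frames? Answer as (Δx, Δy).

(-0.2, 0.5)

The purple cylinder was at about (7.2, 1.0) and moved to about (7.0, 1.5).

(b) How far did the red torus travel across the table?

2.2

The red torus was near (9.1, 5.6) before and (10.3, 3.8) after, so it travelled √(1.2² + 1.8²) ≈ 2.2 units.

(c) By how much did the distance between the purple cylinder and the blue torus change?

-3.1

The distance was about 5.2 in the first image and 2.1 in the second, so they moved 3.1 units closer together.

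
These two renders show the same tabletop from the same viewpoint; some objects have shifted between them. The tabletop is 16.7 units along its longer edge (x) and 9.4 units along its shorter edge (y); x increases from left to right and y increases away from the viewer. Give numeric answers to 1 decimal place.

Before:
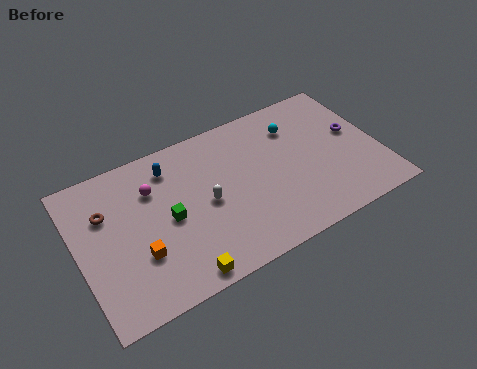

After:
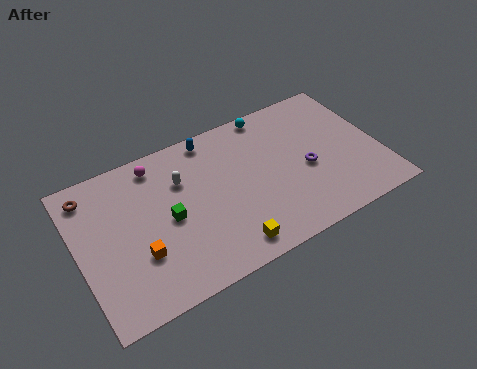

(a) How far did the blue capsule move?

2.5

From (5.4, 7.6) to (7.8, 8.4), the blue capsule covered √(2.4² + 0.8²) ≈ 2.5 units.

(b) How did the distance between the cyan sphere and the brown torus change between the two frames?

-0.5

The distance was about 10.7 in the first image and 10.2 in the second, so they moved 0.5 units closer together.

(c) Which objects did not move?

the orange cube and the green cube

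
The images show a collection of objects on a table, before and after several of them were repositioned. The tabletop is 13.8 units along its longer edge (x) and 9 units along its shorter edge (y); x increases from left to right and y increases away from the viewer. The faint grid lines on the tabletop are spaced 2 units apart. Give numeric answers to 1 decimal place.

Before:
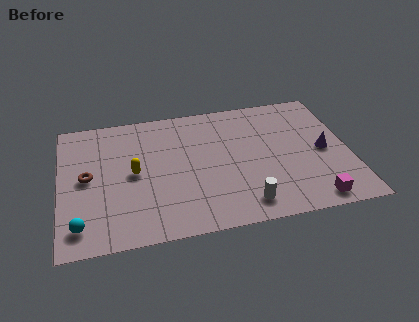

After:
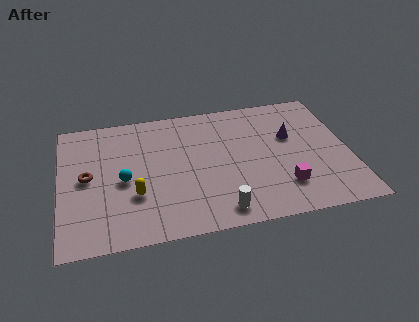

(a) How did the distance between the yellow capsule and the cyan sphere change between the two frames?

-2.8

The distance was about 4.0 in the first image and 1.2 in the second, so they moved 2.8 units closer together.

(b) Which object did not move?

the brown torus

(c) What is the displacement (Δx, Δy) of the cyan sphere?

(2.1, 2.6)

The cyan sphere was at about (0.9, 1.5) and moved to about (3.0, 4.1).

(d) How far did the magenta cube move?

1.8

The magenta cube was near (11.8, 1.0) before and (10.5, 2.2) after, so it travelled √(1.3² + 1.2²) ≈ 1.8 units.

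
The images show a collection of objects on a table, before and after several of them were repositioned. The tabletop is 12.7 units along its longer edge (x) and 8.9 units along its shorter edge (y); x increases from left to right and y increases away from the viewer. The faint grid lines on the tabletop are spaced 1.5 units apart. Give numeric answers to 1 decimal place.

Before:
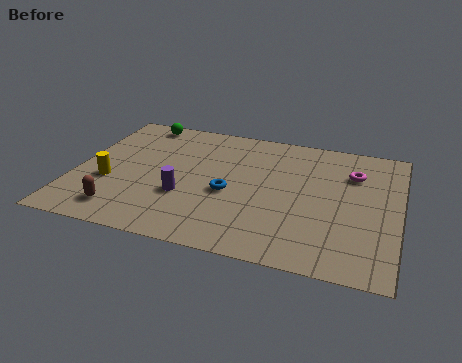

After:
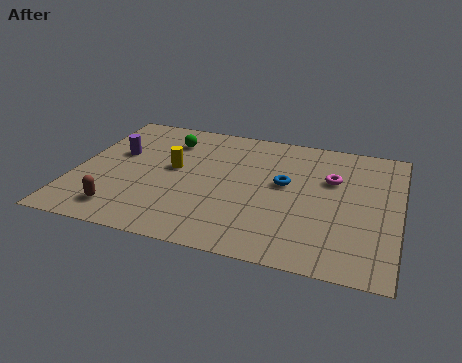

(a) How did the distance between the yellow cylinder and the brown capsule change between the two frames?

+1.9

They were about 1.9 units apart before and 3.8 after — 1.9 units further apart.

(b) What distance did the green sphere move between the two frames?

1.7

From (2.1, 8.0) to (3.4, 6.9), the green sphere covered √(1.3² + 1.1²) ≈ 1.7 units.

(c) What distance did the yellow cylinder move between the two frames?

2.9

The yellow cylinder was near (1.4, 3.3) before and (3.8, 4.9) after, so it travelled √(2.4² + 1.6²) ≈ 2.9 units.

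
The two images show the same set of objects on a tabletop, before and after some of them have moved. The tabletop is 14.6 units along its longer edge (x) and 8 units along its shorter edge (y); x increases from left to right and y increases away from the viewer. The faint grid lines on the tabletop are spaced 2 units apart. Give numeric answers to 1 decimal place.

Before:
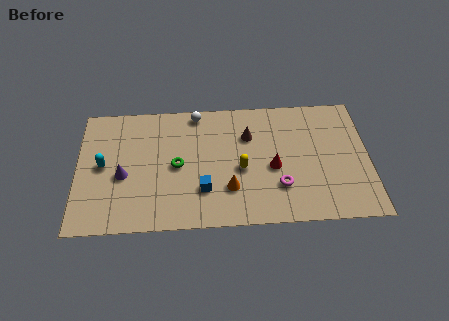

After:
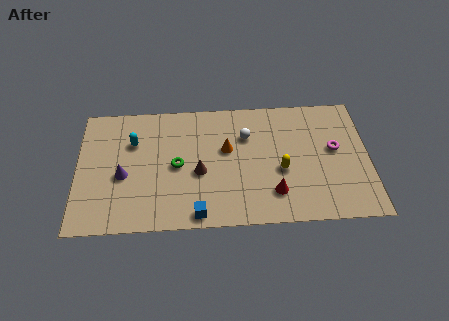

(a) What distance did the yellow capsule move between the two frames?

2.0

The yellow capsule moved from about (8.2, 3.5) to (10.2, 3.3), a distance of √(2.0² + 0.2²) ≈ 2.0.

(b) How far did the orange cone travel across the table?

2.5

The orange cone moved from about (7.6, 2.3) to (7.5, 4.8), a distance of √(0.1² + 2.5²) ≈ 2.5.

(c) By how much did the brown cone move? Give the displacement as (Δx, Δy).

(-2.5, -2.2)

The brown cone was at about (8.6, 5.6) and moved to about (6.1, 3.4).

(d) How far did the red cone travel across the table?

1.6

The red cone moved from about (9.8, 3.5) to (9.8, 1.9), a distance of √(0.0² + 1.6²) ≈ 1.6.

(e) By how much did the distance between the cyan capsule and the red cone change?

-0.6

Before: roughly 8.5 units apart; after: 7.9. That's 0.6 units closer together.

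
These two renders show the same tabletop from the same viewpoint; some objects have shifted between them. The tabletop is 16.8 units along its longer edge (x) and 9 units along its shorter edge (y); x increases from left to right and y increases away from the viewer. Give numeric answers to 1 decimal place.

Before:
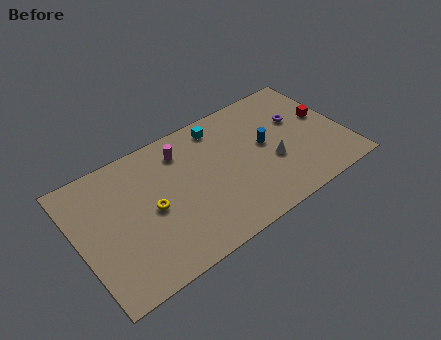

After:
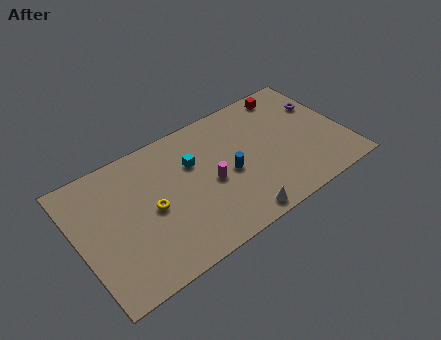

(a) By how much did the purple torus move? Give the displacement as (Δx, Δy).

(1.6, 0.4)

The purple torus was at about (14.2, 5.7) and moved to about (15.8, 6.1).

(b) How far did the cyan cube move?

2.6

From (9.4, 7.7) to (7.4, 6.0), the cyan cube covered √(2.0² + 1.7²) ≈ 2.6 units.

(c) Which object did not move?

the yellow torus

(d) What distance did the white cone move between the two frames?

3.8

The white cone moved from about (12.1, 3.5) to (9.3, 0.9), a distance of √(2.8² + 2.6²) ≈ 3.8.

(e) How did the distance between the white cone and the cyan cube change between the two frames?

+0.4

Before: roughly 5.0 units apart; after: 5.4. That's 0.4 units further apart.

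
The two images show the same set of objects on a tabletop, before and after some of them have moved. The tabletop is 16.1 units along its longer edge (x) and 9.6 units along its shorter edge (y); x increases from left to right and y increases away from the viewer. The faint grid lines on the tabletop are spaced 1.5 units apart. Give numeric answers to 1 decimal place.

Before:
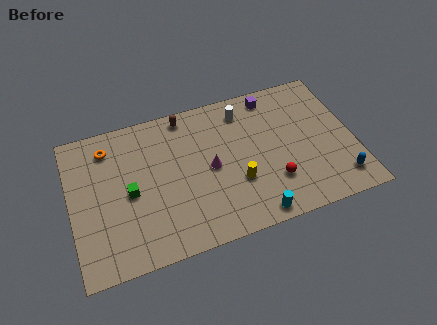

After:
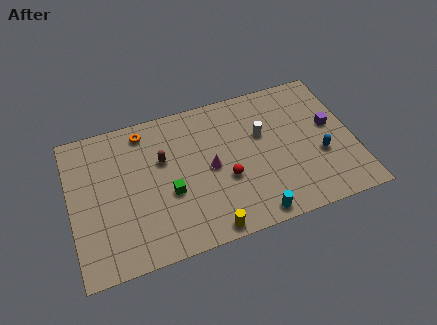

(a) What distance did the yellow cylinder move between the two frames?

3.1

The yellow cylinder was near (9.3, 3.3) before and (7.4, 0.8) after, so it travelled √(1.9² + 2.5²) ≈ 3.1 units.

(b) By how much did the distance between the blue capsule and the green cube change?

-3.4

Before: roughly 12.0 units apart; after: 8.6. That's 3.4 units closer together.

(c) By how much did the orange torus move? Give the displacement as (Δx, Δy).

(2.1, 0.5)

The orange torus started near (2.3, 7.8) and ended near (4.4, 8.3).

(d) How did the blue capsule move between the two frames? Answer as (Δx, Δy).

(-0.9, 1.9)

The blue capsule was at about (15.0, 1.7) and moved to about (14.1, 3.6).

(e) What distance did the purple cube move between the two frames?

4.3

The purple cube moved from about (11.8, 8.4) to (14.9, 5.4), a distance of √(3.1² + 3.0²) ≈ 4.3.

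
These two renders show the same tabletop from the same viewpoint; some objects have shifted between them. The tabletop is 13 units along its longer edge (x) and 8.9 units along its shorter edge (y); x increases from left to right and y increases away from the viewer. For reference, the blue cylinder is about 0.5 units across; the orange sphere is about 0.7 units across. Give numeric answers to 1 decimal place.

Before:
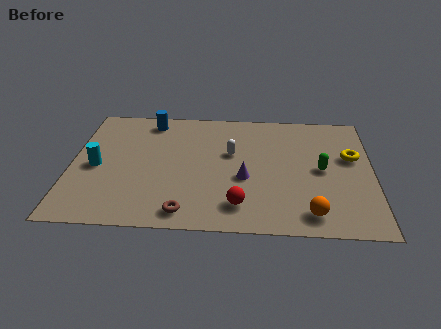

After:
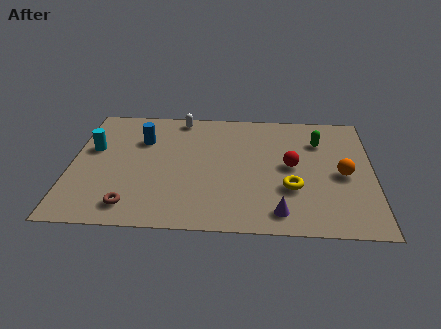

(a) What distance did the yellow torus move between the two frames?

3.5

The yellow torus moved from about (12.1, 5.4) to (9.5, 3.0), a distance of √(2.6² + 2.4²) ≈ 3.5.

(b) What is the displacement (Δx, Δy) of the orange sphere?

(1.4, 2.8)

From the two frames, the orange sphere sits at roughly (10.3, 1.3) before and (11.7, 4.1) after.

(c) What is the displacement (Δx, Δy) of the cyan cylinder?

(-0.2, 1.3)

The cyan cylinder was at about (1.1, 4.1) and moved to about (0.9, 5.4).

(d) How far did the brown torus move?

2.3

The brown torus moved from about (5.0, 1.1) to (2.7, 1.4), a distance of √(2.3² + 0.3²) ≈ 2.3.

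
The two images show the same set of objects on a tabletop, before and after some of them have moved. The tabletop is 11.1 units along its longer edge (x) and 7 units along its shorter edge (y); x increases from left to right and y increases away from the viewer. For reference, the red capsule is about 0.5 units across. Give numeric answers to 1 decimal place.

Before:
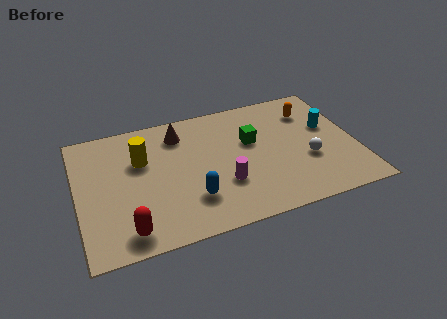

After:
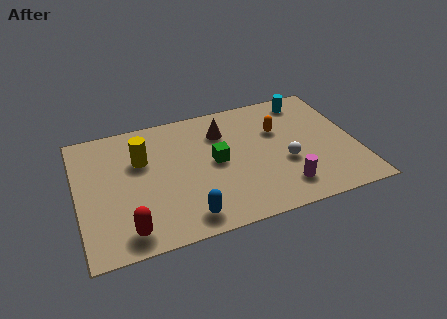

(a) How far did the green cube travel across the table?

1.7

The green cube was near (7.0, 4.3) before and (5.5, 3.6) after, so it travelled √(1.5² + 0.7²) ≈ 1.7 units.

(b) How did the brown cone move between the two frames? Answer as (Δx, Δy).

(1.7, -0.4)

The brown cone was at about (4.2, 5.6) and moved to about (5.9, 5.2).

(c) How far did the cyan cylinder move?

1.9

The cyan cylinder was near (10.1, 4.2) before and (9.4, 6.0) after, so it travelled √(0.7² + 1.8²) ≈ 1.9 units.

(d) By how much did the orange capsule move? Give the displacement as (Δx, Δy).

(-1.4, -0.7)

The orange capsule started near (9.5, 5.3) and ended near (8.1, 4.6).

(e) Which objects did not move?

the yellow cylinder and the red capsule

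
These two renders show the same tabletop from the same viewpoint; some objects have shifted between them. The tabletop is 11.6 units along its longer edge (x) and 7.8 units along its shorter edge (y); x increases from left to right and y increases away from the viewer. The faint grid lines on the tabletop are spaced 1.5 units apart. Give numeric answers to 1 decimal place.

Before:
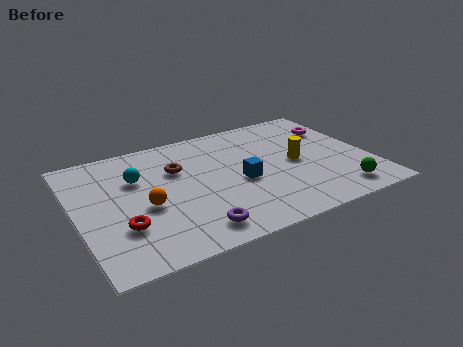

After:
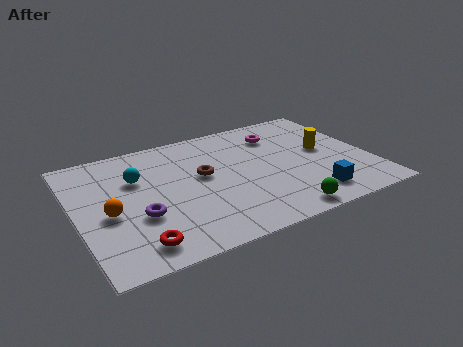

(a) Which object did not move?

the cyan sphere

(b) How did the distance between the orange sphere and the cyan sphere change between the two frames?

+0.3

They were about 1.9 units apart before and 2.2 after — 0.3 units further apart.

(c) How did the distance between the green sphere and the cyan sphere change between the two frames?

-1.8

Before: roughly 8.5 units apart; after: 6.7. That's 1.8 units closer together.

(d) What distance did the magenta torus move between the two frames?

2.3

The magenta torus was near (10.6, 5.6) before and (8.3, 6.0) after, so it travelled √(2.3² + 0.4²) ≈ 2.3 units.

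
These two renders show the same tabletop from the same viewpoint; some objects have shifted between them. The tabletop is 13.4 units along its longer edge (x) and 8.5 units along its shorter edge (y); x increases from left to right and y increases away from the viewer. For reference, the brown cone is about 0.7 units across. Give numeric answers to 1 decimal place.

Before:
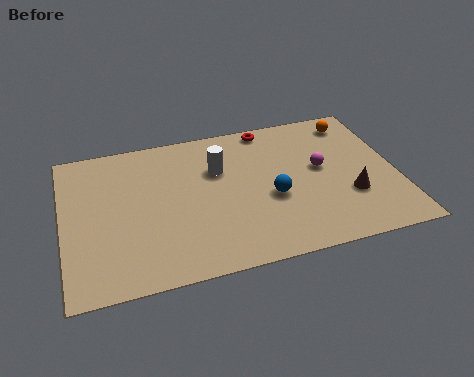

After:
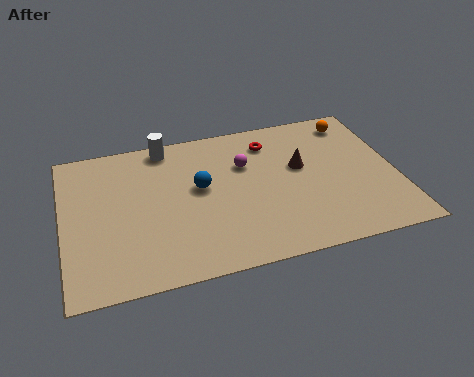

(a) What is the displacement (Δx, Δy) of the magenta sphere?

(-3.0, 1.0)

The magenta sphere was at about (10.4, 4.7) and moved to about (7.4, 5.7).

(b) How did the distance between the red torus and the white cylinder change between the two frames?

+1.3

The distance was about 3.0 in the first image and 4.3 in the second, so they moved 1.3 units further apart.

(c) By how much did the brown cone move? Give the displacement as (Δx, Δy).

(-1.8, 2.2)

The brown cone started near (11.4, 2.8) and ended near (9.6, 5.0).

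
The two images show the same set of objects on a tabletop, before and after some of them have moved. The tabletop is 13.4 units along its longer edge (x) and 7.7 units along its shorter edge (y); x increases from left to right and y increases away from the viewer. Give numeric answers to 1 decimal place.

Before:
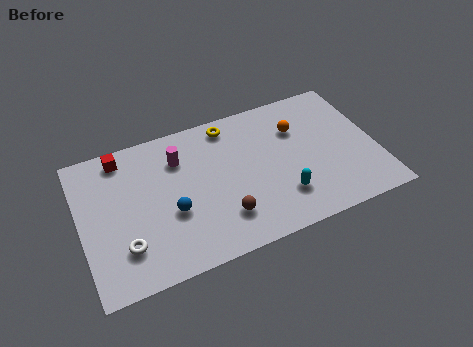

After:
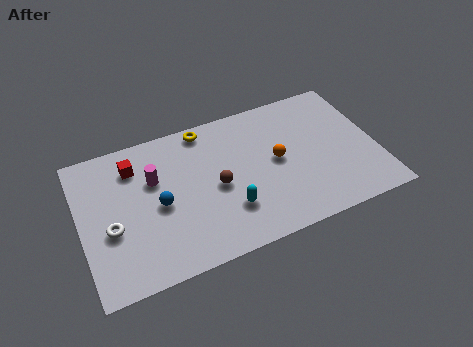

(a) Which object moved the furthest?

the cyan capsule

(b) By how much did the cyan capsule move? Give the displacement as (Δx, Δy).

(-2.4, 0.2)

The cyan capsule was at about (8.9, 2.0) and moved to about (6.5, 2.2).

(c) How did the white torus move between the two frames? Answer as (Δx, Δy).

(-0.5, 1.1)

The white torus was at about (1.8, 2.0) and moved to about (1.3, 3.1).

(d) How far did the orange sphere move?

1.8

From (10.0, 5.4) to (8.9, 4.0), the orange sphere covered √(1.1² + 1.4²) ≈ 1.8 units.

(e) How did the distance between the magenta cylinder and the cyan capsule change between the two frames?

-1.5

They were about 5.7 units apart before and 4.2 after — 1.5 units closer together.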